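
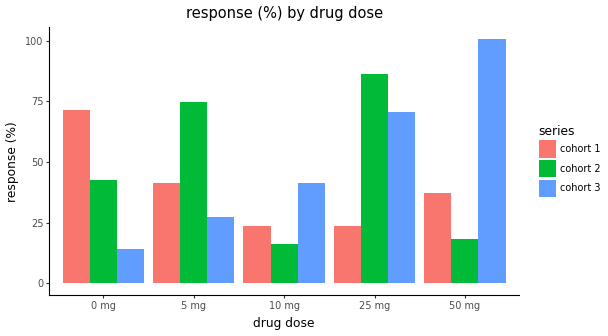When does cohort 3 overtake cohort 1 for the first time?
10 mg

5 mg: cohort 3 ≈ 30 vs cohort 1 ≈ 40 (not yet); 10 mg: cohort 3 ≈ 40 vs cohort 1 ≈ 20 (first crossover).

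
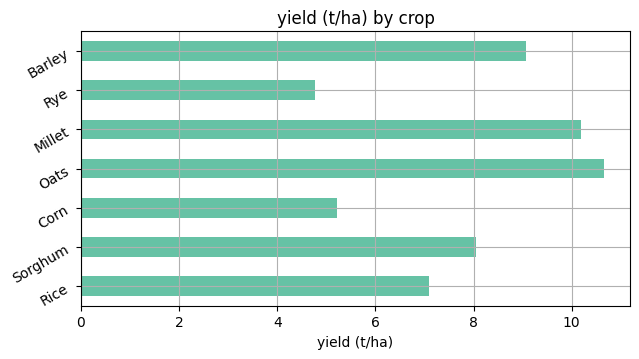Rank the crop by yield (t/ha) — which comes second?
Top 3: Oats ≈ 11, Millet ≈ 10, Barley ≈ 9.

Millet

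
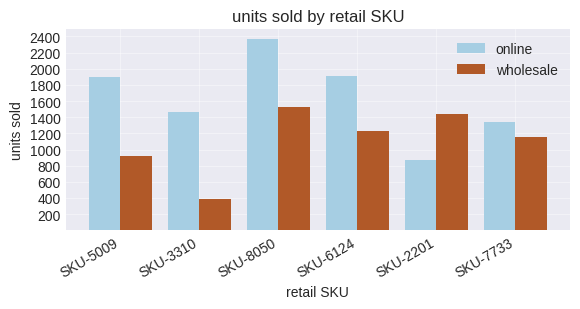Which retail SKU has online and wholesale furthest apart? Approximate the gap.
SKU-3310, ≈ 1000

SKU-3310: online ≈ 1400, wholesale ≈ 400 → gap ≈ 1000. Next-largest (SKU-5009) is only ≈ 800.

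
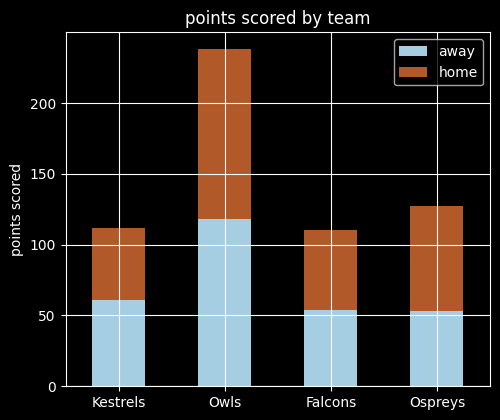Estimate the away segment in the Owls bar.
≈ 120

away top ≈ 120, bottom ≈ 0; segment ≈ 120.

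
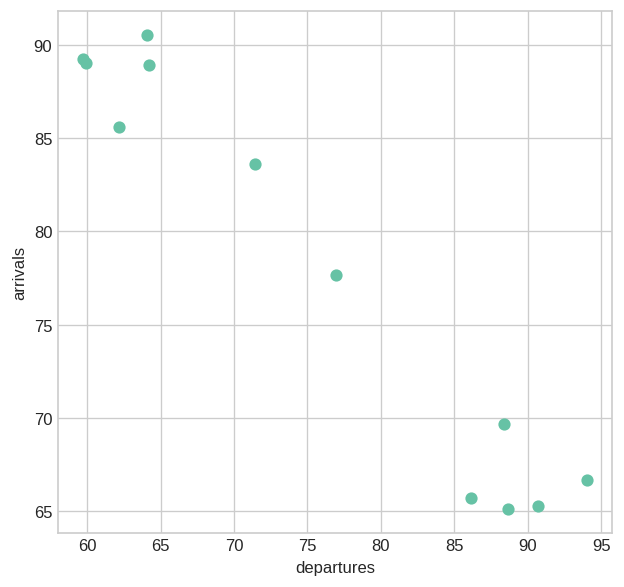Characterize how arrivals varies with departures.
Points are negatively correlated; strong (|r| ≈ 1.0).

negative, strong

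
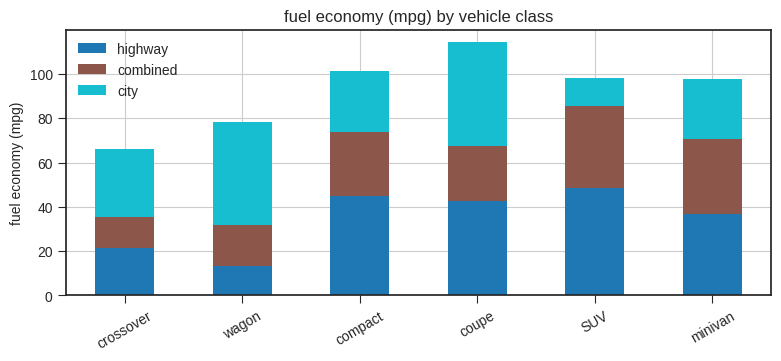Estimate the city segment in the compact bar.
city top ≈ 100, bottom ≈ 70; segment ≈ 30.

≈ 30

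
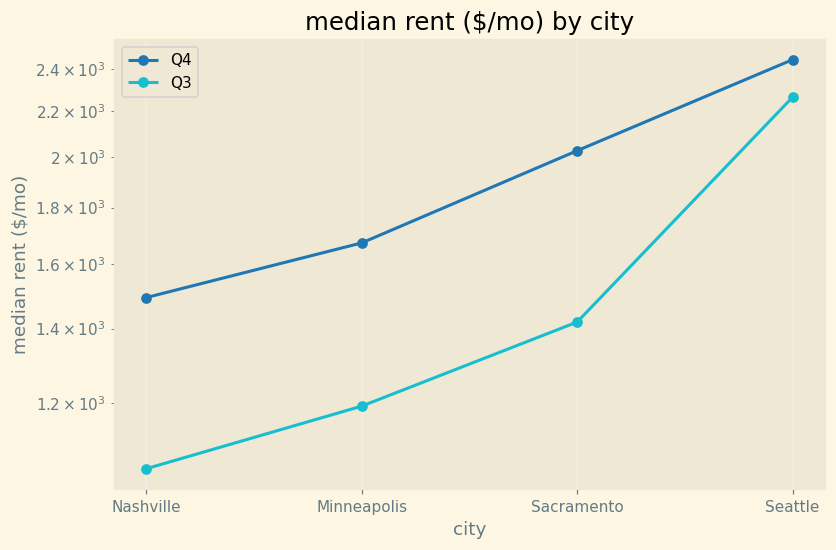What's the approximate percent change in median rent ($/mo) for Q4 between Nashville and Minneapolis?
Nashville ≈ 1400, Minneapolis ≈ 1600; (1600 − 1400) / 1400 ≈ +14.3%.

≈ +14.3%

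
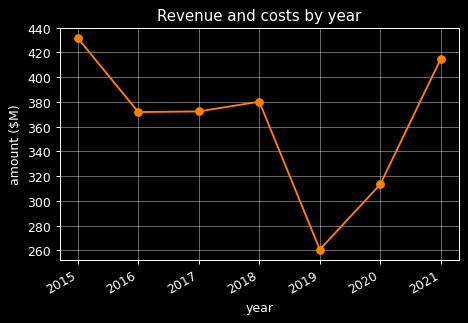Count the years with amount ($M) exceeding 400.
2

Above 400: 2015, 2021.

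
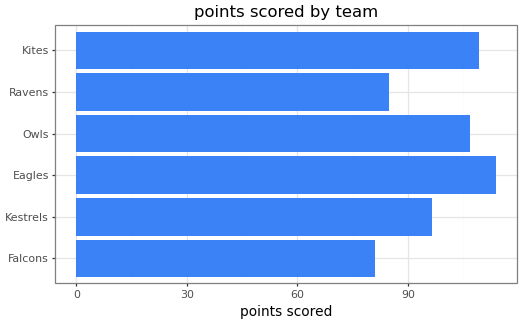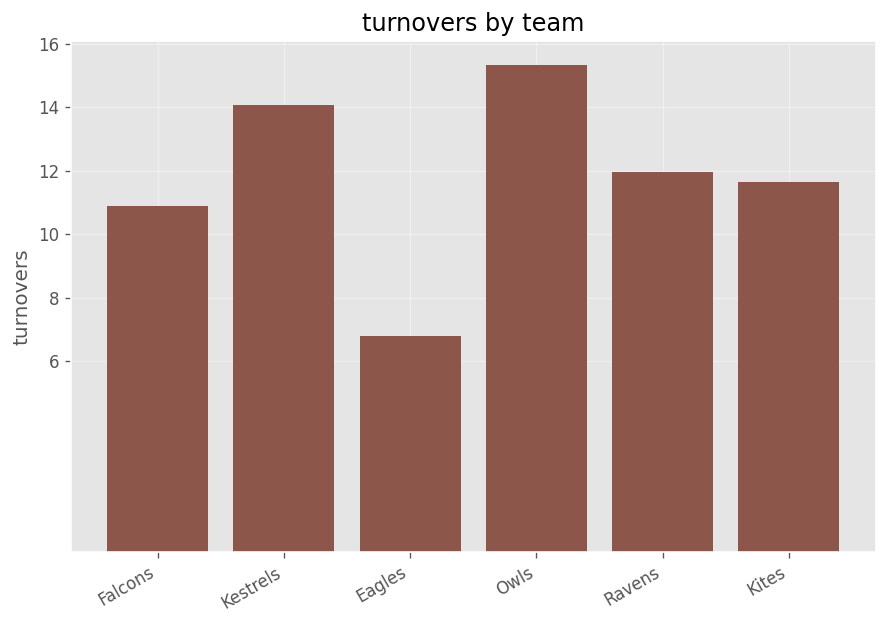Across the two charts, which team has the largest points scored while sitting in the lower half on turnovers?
Chart 2 median turnovers ≈ 12; below-median teams: Falcons, Eagles, Kites. Among those, Eagles has the highest points scored (≈ 120).

Eagles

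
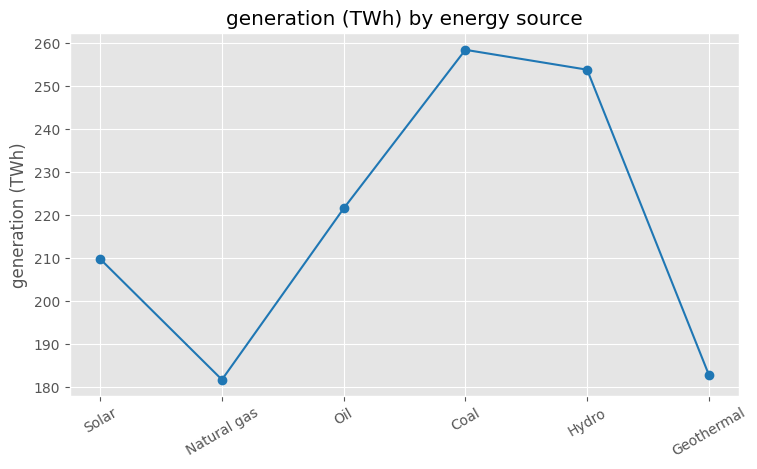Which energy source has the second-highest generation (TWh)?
Top 3: Coal ≈ 260, Hydro ≈ 250, Oil ≈ 220.

Hydro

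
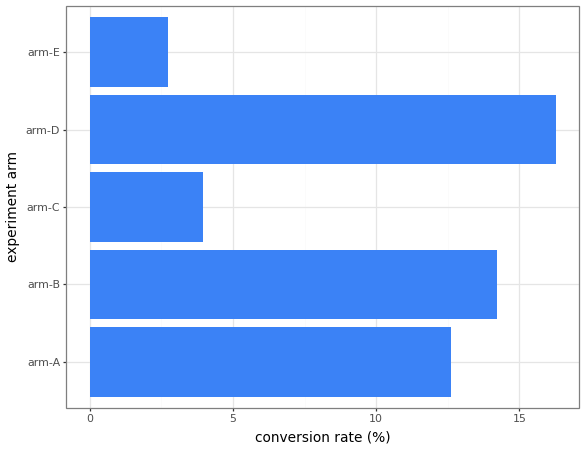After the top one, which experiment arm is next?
Top 3: arm-D ≈ 16, arm-B ≈ 14, arm-A ≈ 12.

arm-B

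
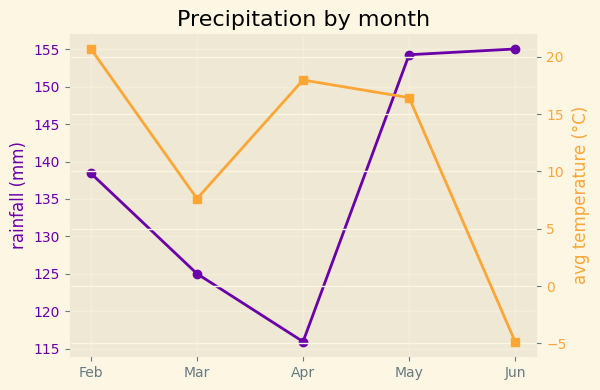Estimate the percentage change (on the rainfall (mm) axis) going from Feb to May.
≈ +10.7%

Feb ≈ 140, May ≈ 155; (155 − 140) / 140 ≈ +10.7%.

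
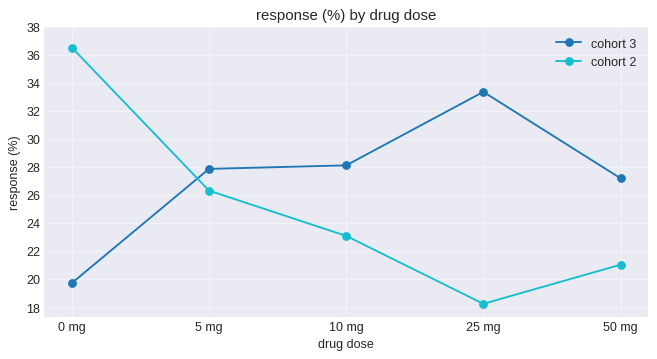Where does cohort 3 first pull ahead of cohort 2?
5 mg

0 mg: cohort 3 ≈ 20 vs cohort 2 ≈ 36 (not yet); 5 mg: cohort 3 ≈ 28 vs cohort 2 ≈ 26 (first crossover).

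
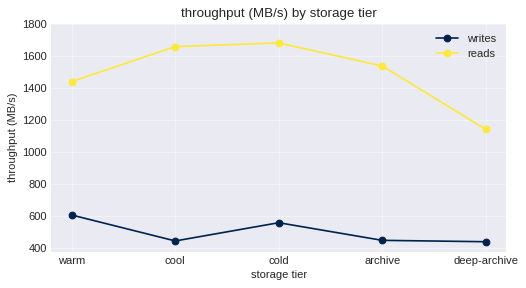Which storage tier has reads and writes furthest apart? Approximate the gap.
cool: reads ≈ 1600, writes ≈ 400 → gap ≈ 1200. Next-largest (cold) is only ≈ 1000.

cool, ≈ 1200 MB/s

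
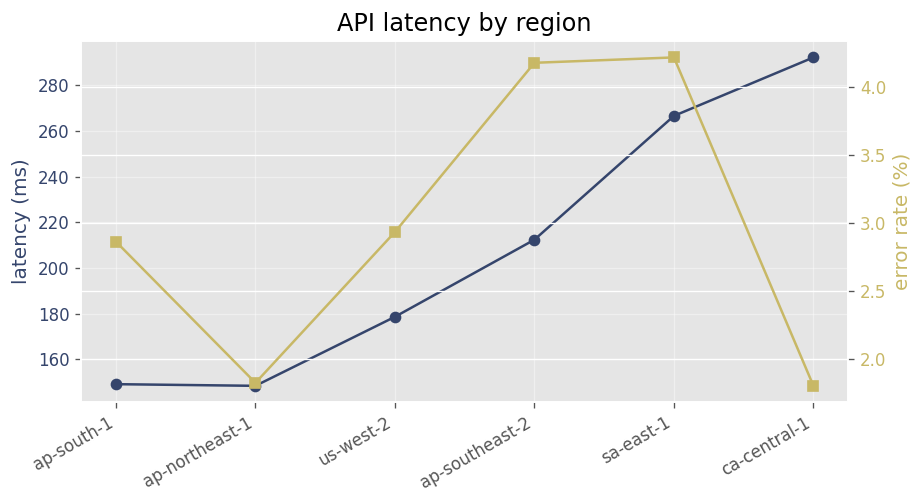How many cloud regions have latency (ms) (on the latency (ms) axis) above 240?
Above 240: sa-east-1, ca-central-1.

2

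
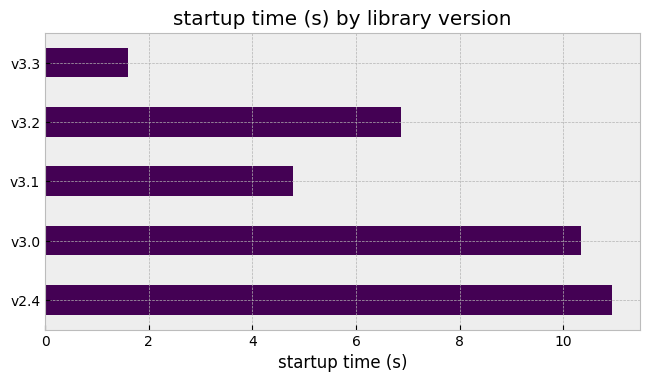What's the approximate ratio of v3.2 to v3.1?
v3.2 ≈ 7, v3.1 ≈ 5; 7/5 ≈ 1.4.

≈ 1.4×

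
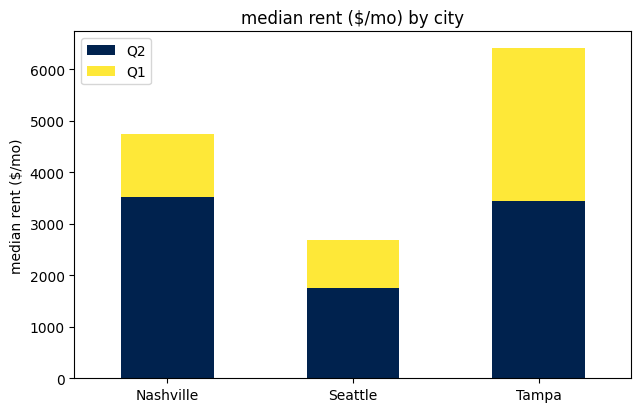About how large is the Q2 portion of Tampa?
Q2 top ≈ 3000, bottom ≈ 0; segment ≈ 3000.

≈ 3000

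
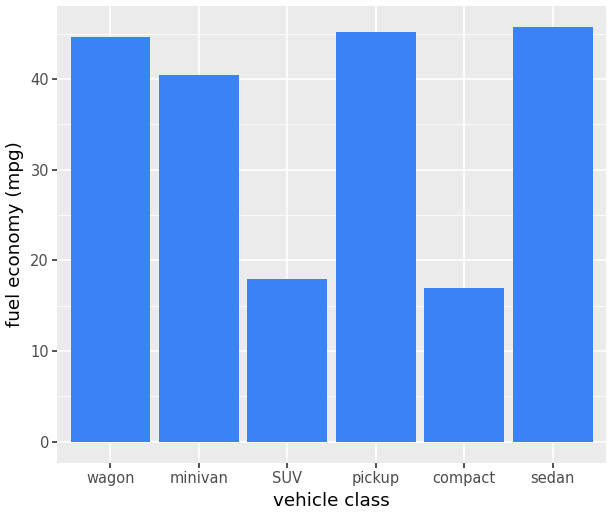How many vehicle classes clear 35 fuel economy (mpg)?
Above 35: wagon, minivan, pickup, sedan.

4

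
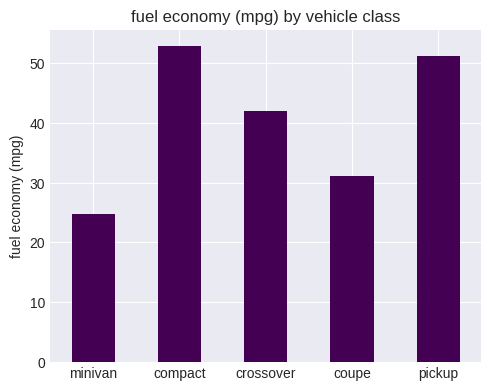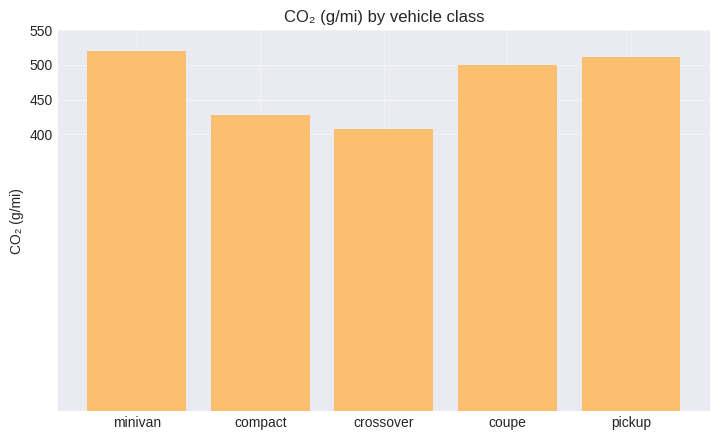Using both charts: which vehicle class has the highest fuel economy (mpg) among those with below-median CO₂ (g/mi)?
compact

Chart 2 median CO₂ (g/mi) ≈ 500; below-median vehicle classes: compact, crossover. Among those, compact has the highest fuel economy (mpg) (≈ 55).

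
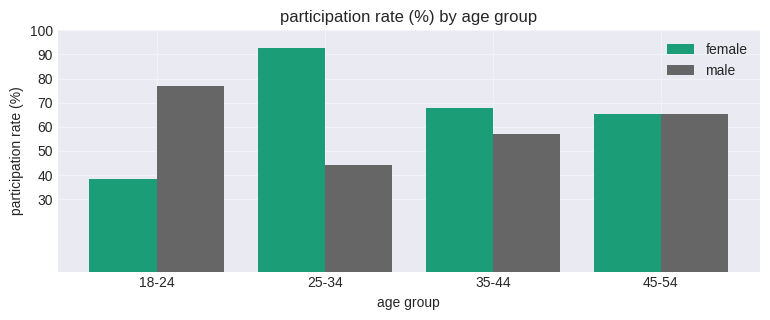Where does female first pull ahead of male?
18-24: female ≈ 40 vs male ≈ 80 (not yet); 25-34: female ≈ 90 vs male ≈ 40 (first crossover).

25-34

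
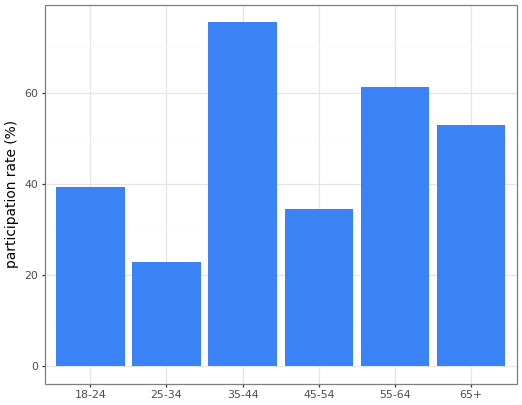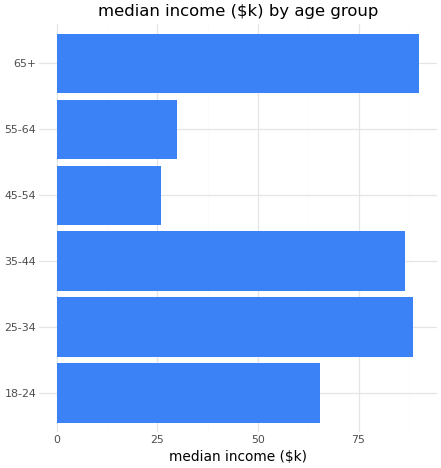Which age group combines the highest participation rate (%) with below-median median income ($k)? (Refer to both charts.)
Chart 2 median median income ($k) ≈ 80; below-median age groups: 18-24, 45-54, 55-64. Among those, 55-64 has the highest participation rate (%) (≈ 60).

55-64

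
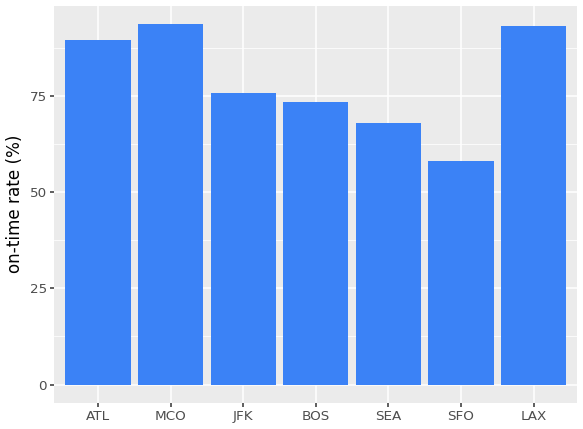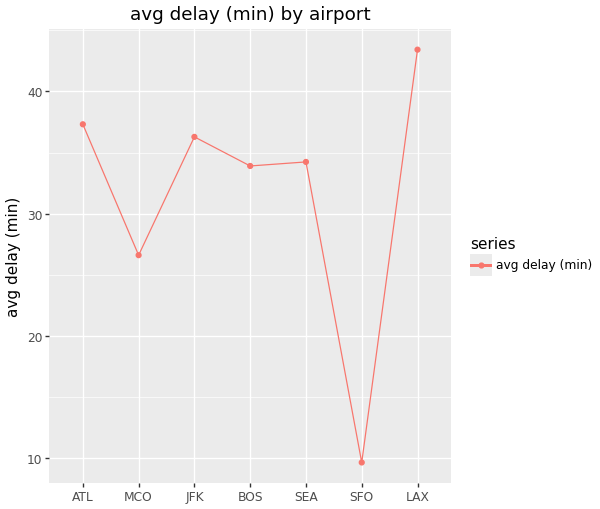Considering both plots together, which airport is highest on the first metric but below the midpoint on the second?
Chart 2 median avg delay (min) ≈ 35; below-median airports: MCO, BOS, SFO. Among those, MCO has the highest on-time rate (%) (≈ 90).

MCO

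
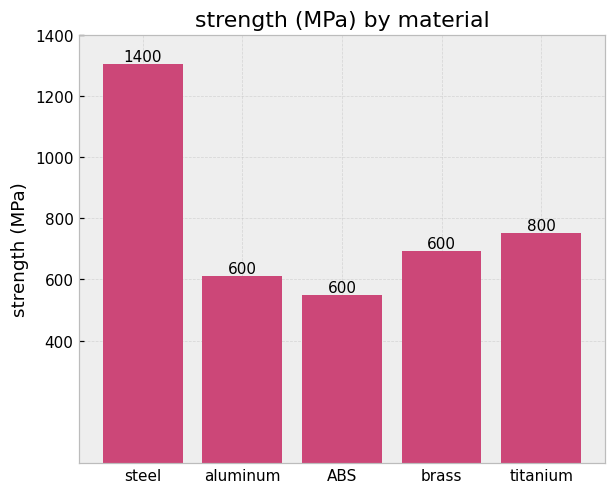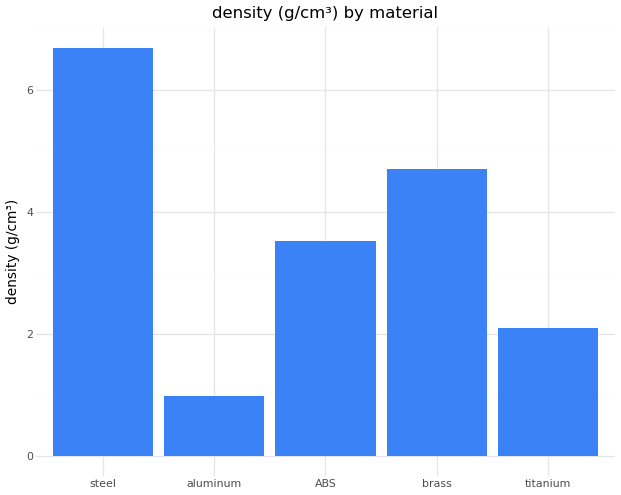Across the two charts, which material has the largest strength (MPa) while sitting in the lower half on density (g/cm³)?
titanium

Chart 2 median density (g/cm³) ≈ 4; below-median materials: aluminum, titanium. Among those, titanium has the highest strength (MPa) (≈ 800).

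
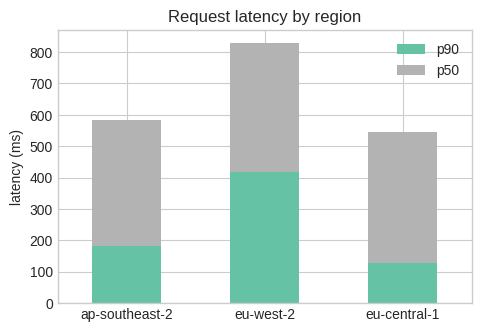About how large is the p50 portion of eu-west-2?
≈ 400

p50 top ≈ 800, bottom ≈ 400; segment ≈ 400.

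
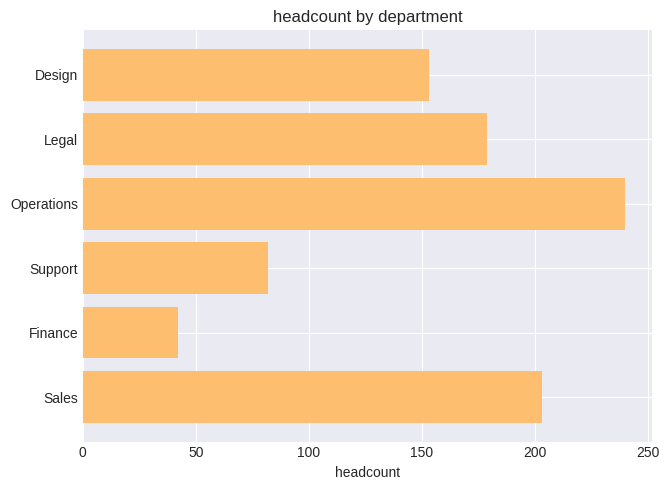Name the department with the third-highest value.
Top 4: Operations ≈ 240, Sales ≈ 200, Legal ≈ 180, Design ≈ 160.

Legal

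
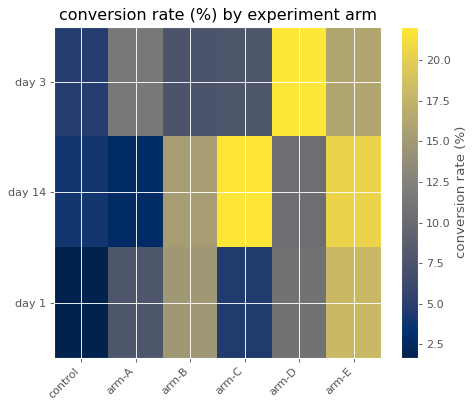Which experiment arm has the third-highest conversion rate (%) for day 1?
Top 4 for day 1: arm-E ≈ 18, arm-B ≈ 14, arm-D ≈ 10, arm-A ≈ 8.

arm-D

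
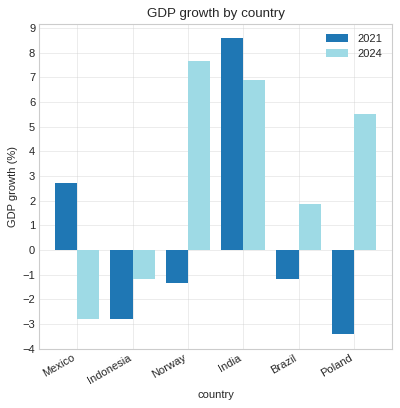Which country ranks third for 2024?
Poland

Top 4 for 2024: Norway ≈ 8, India ≈ 7, Poland ≈ 6, Brazil ≈ 2.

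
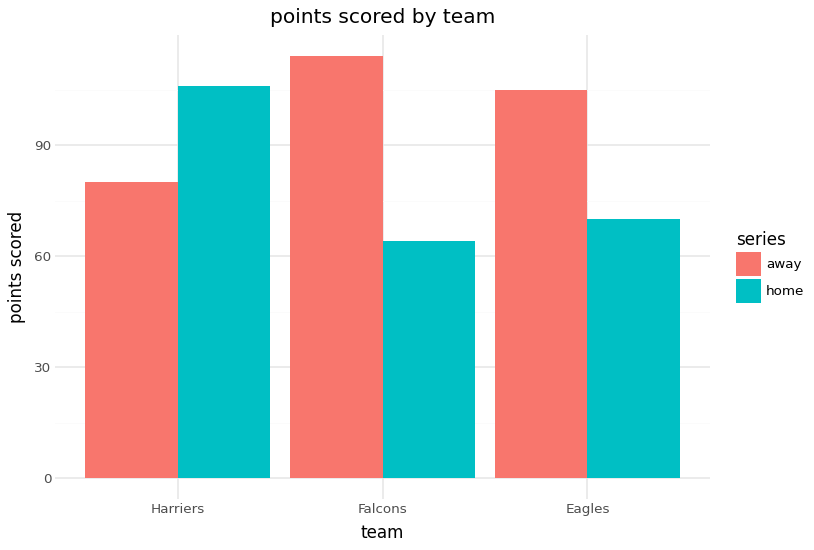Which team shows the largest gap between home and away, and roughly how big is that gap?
Falcons: home ≈ 60, away ≈ 110 → gap ≈ 50. Next-largest (Eagles) is only ≈ 30.

Falcons, ≈ 50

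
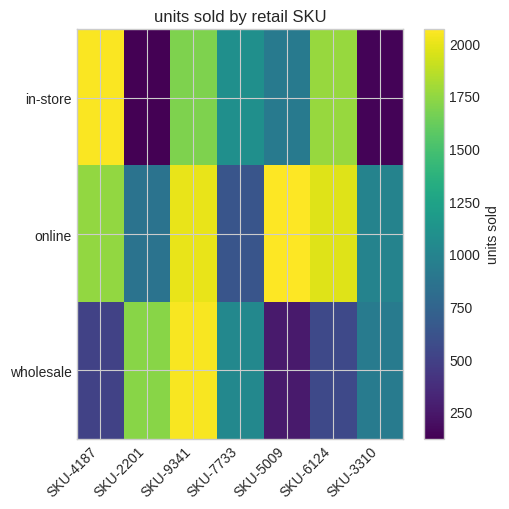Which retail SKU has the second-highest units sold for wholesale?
Top 3 for wholesale: SKU-9341 ≈ 2000, SKU-2201 ≈ 1800, SKU-7733 ≈ 1000.

SKU-2201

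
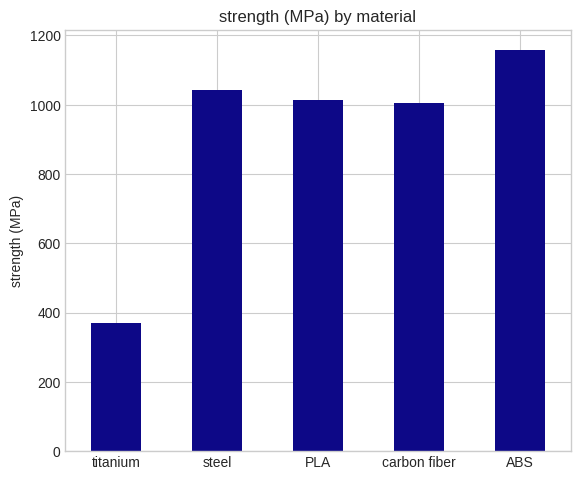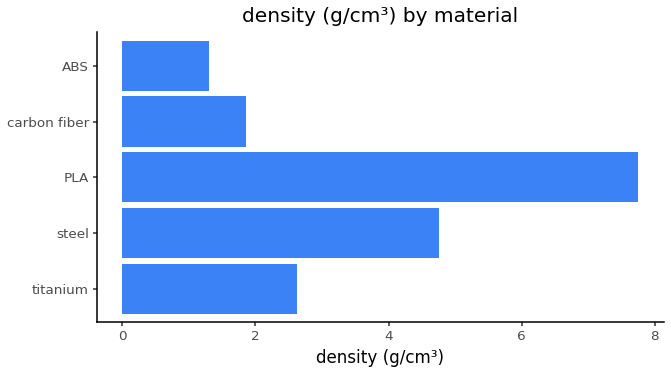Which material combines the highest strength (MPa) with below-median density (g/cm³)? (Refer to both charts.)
ABS

Chart 2 median density (g/cm³) ≈ 3; below-median materials: carbon fiber, ABS. Among those, ABS has the highest strength (MPa) (≈ 1200).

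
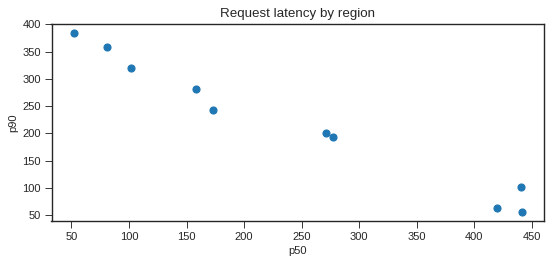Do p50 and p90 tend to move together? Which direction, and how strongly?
Points are negatively correlated; strong (|r| ≈ 1.0).

negative, strong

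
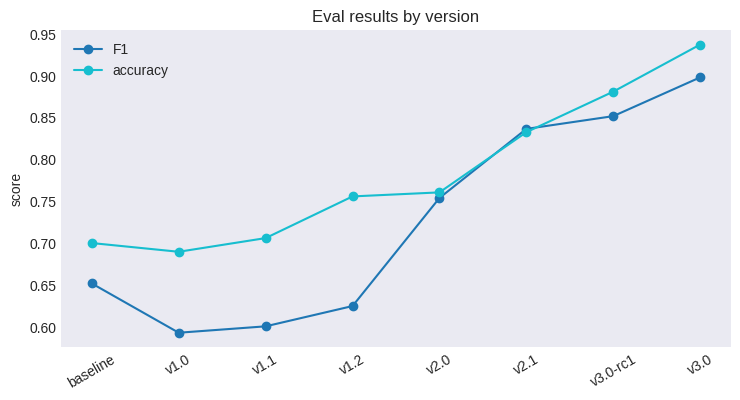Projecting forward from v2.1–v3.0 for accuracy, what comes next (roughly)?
Last three: 0.85, 0.90, 0.95 → slope ≈ 0.05/step → next ≈ 1.

≈ 1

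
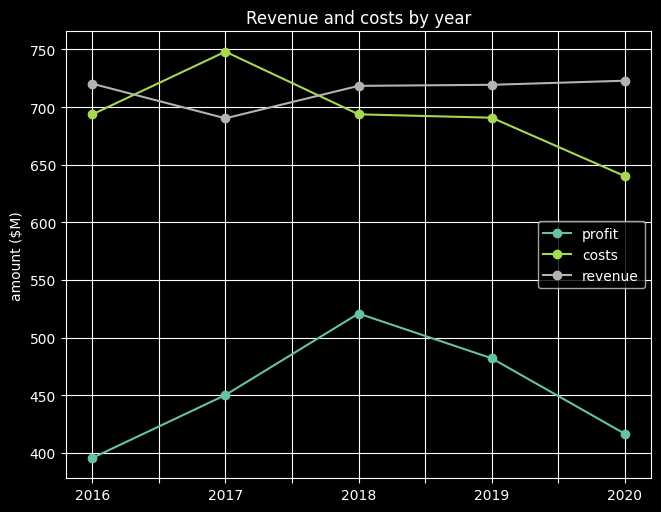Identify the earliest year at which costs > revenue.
2017

2016: costs ≈ 700 vs revenue ≈ 700 (not yet); 2017: costs ≈ 750 vs revenue ≈ 700 (first crossover).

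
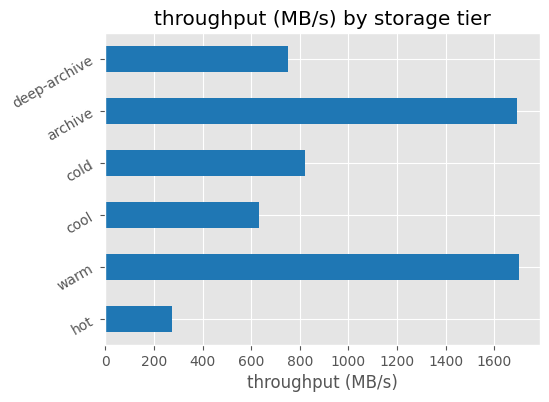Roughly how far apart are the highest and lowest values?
Max warm ≈ 1800, min hot ≈ 200; range ≈ 1600.

≈ 1600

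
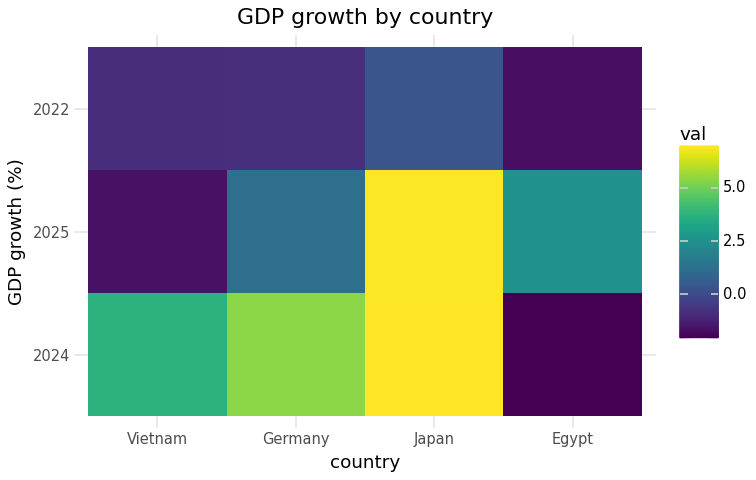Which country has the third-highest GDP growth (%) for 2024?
Vietnam

Top 4 for 2024: Japan ≈ 7, Germany ≈ 5, Vietnam ≈ 4, Egypt ≈ -2.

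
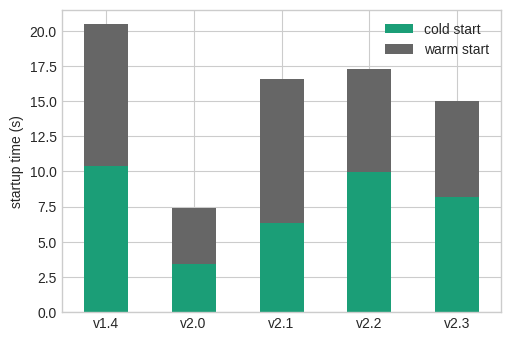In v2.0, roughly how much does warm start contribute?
warm start top ≈ 8, bottom ≈ 4; segment ≈ 4.

≈ 4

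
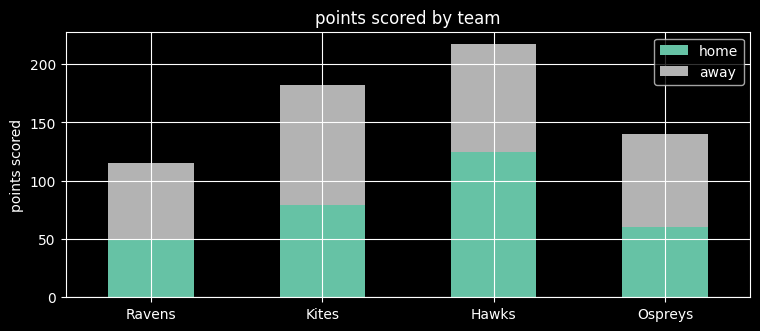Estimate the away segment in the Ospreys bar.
away top ≈ 140, bottom ≈ 60; segment ≈ 80.

≈ 80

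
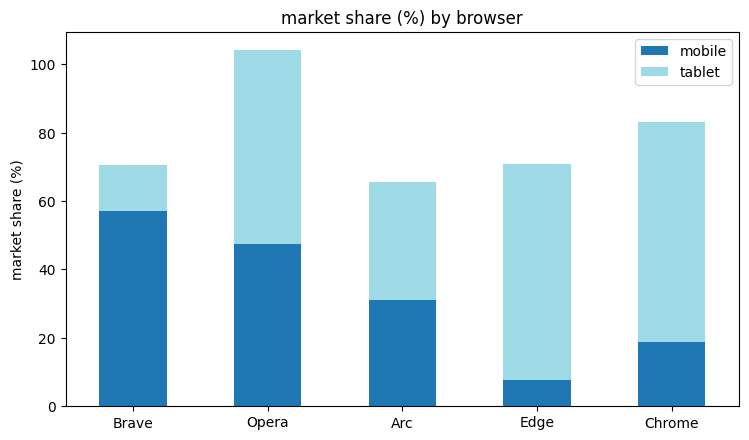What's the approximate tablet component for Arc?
≈ 40

tablet top ≈ 70, bottom ≈ 30; segment ≈ 40.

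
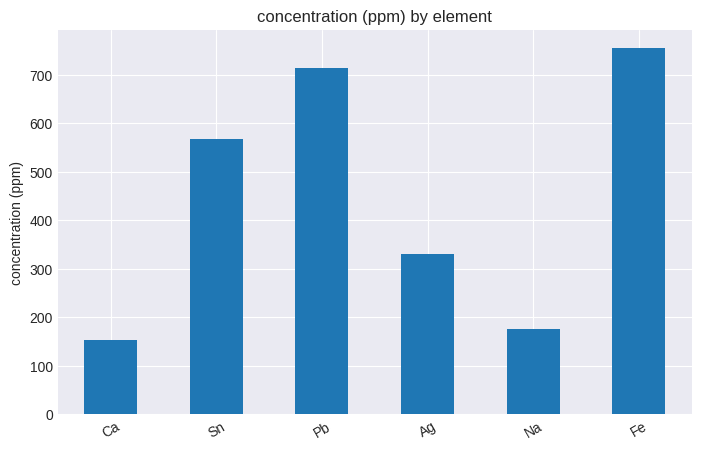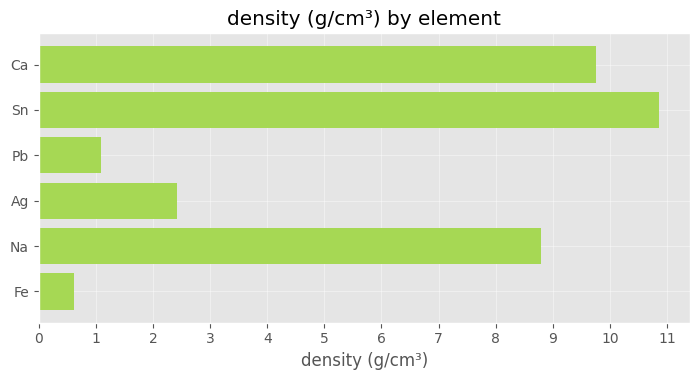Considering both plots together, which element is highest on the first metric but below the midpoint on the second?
Chart 2 median density (g/cm³) ≈ 6; below-median elements: Pb, Ag, Fe. Among those, Fe has the highest concentration (ppm) (≈ 800).

Fe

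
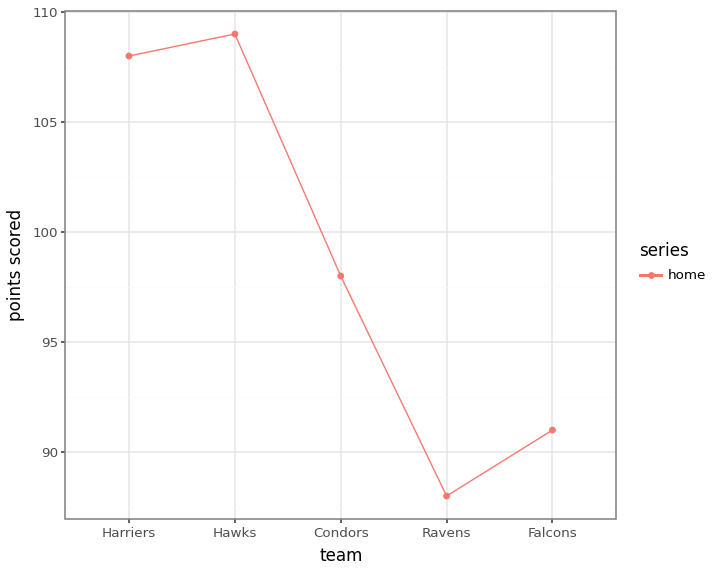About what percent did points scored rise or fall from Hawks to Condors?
≈ -9.3%

Hawks ≈ 108, Condors ≈ 98; (98 − 108) / 108 ≈ -9.3%.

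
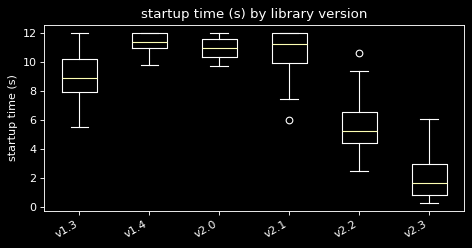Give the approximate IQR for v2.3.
≈ 2

Q3 ≈ 3, Q1 ≈ 1; IQR ≈ 2.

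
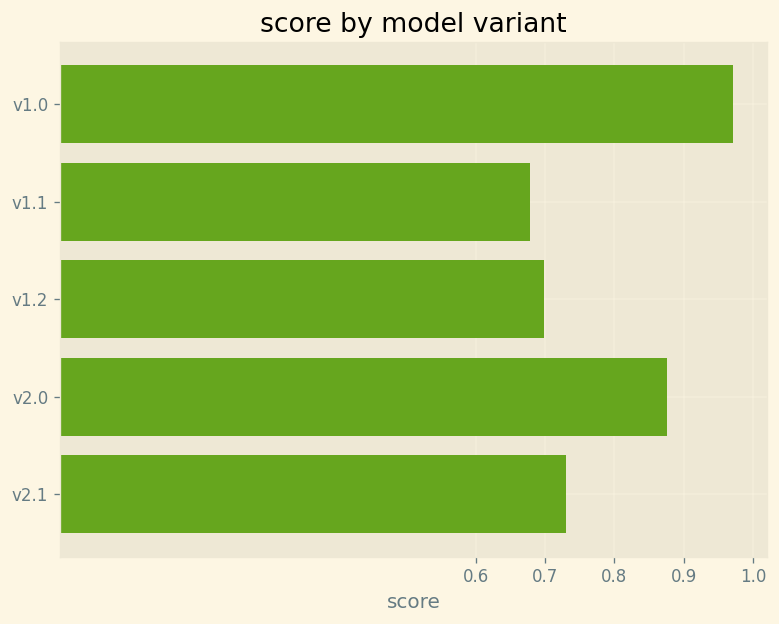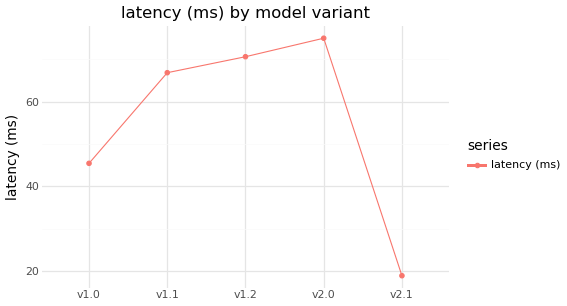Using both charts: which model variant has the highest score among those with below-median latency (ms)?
Chart 2 median latency (ms) ≈ 70; below-median model variants: v1.0, v2.1. Among those, v1.0 has the highest score (≈ 1).

v1.0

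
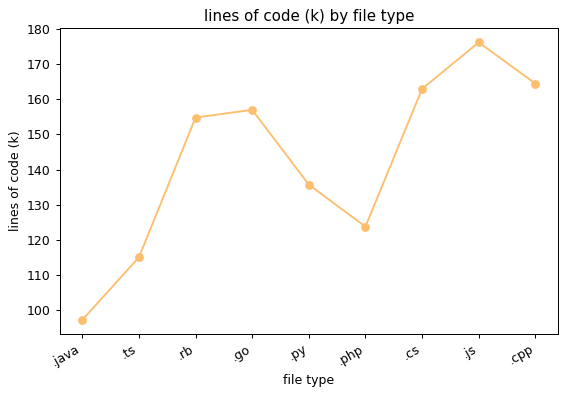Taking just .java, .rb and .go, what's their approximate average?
≈ 137

(100 + 150 + 160) / 3 ≈ 137.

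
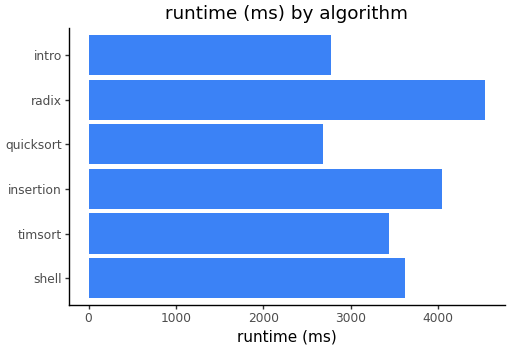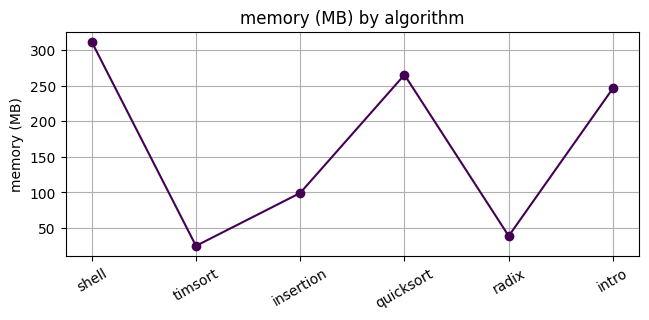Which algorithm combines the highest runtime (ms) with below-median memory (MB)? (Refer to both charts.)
radix

Chart 2 median memory (MB) ≈ 150; below-median algorithms: timsort, insertion, radix. Among those, radix has the highest runtime (ms) (≈ 4500).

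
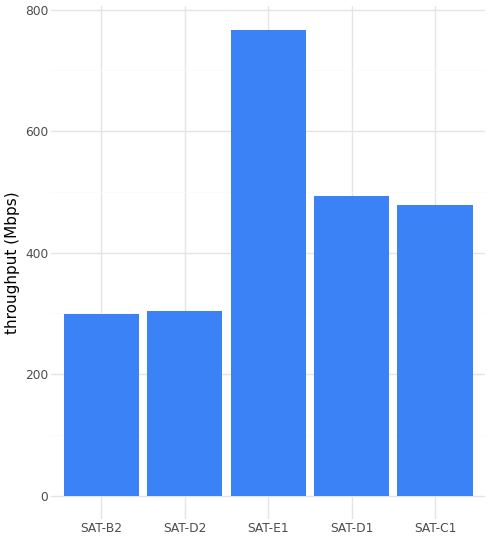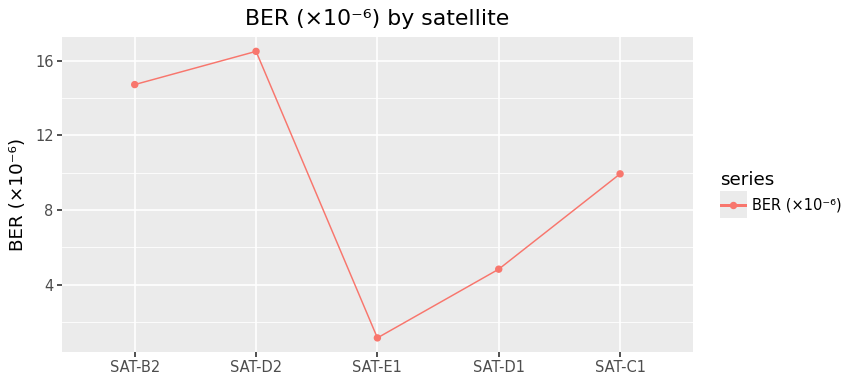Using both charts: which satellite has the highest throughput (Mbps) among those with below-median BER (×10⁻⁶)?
Chart 2 median BER (×10⁻⁶) ≈ 10; below-median satellites: SAT-E1, SAT-D1. Among those, SAT-E1 has the highest throughput (Mbps) (≈ 800).

SAT-E1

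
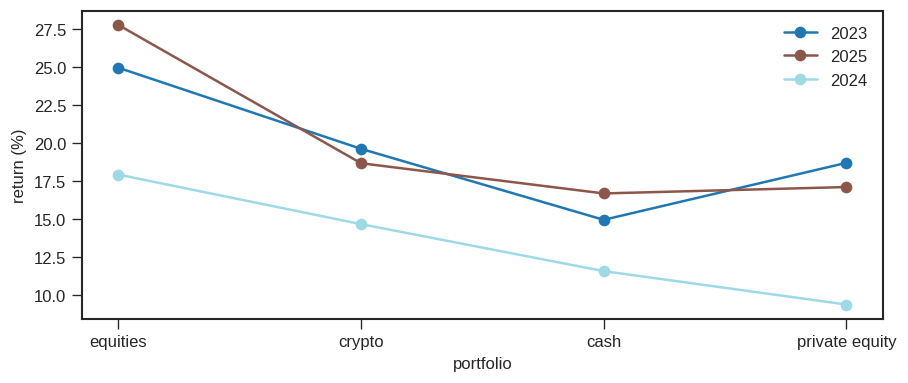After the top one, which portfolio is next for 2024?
crypto

Top 3 for 2024: equities ≈ 18, crypto ≈ 14, cash ≈ 12.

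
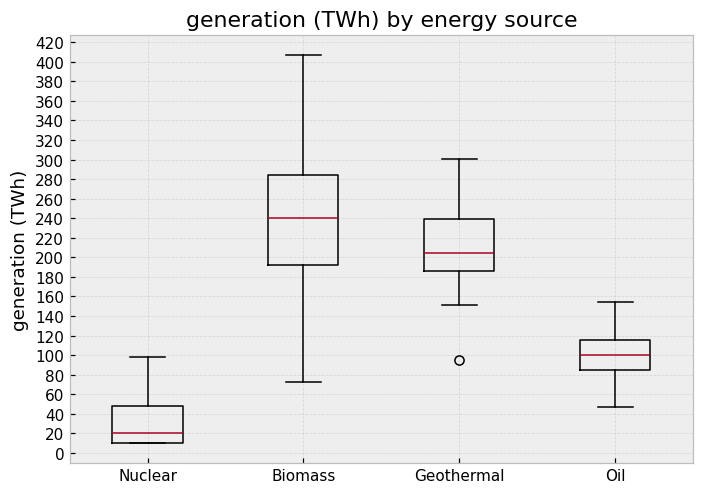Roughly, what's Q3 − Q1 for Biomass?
Q3 ≈ 280, Q1 ≈ 200; IQR ≈ 80.

≈ 80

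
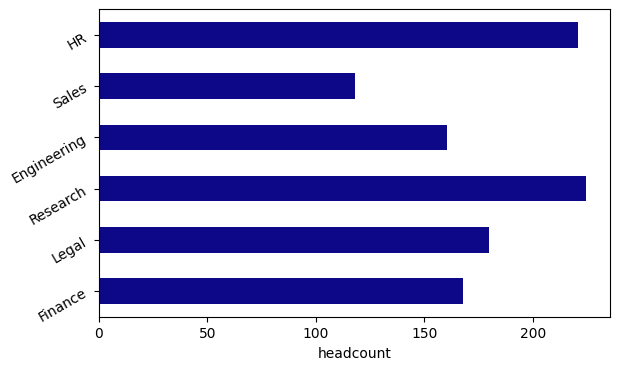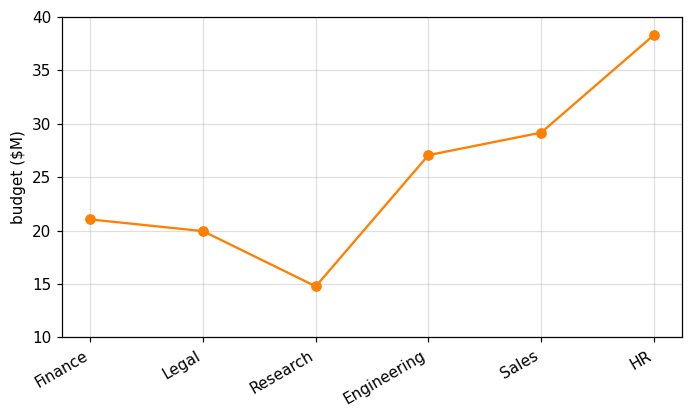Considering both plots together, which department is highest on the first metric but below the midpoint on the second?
Chart 2 median budget ($M) ≈ 25; below-median departments: Finance, Legal, Research. Among those, Research has the highest headcount (≈ 225).

Research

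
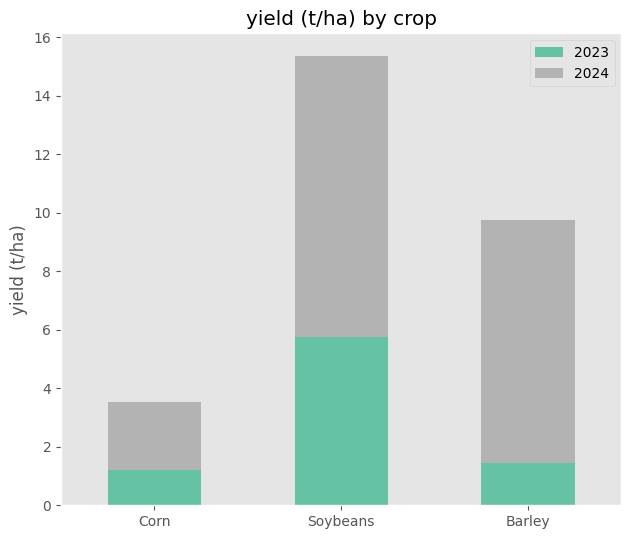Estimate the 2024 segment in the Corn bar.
2024 top ≈ 4, bottom ≈ 2; segment ≈ 2.

≈ 2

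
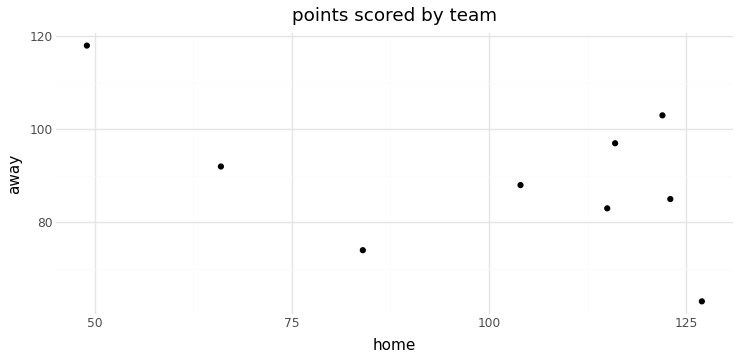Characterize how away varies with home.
Points are negatively correlated; moderate (|r| ≈ 0.5).

negative, moderate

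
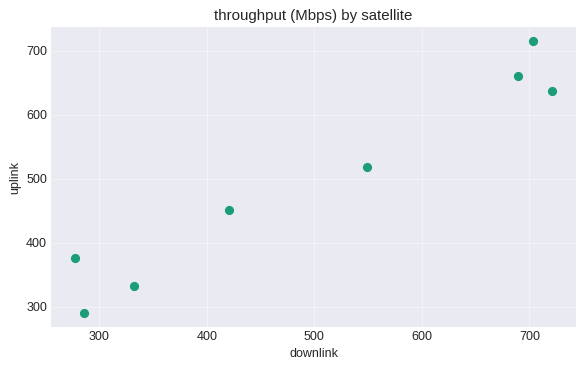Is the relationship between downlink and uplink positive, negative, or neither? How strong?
Points are positively correlated; strong (|r| ≈ 1.0).

positive, strong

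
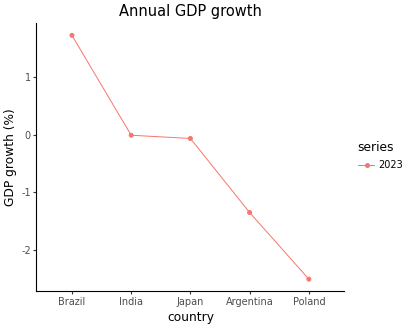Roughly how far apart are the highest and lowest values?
Max Brazil ≈ 1.5, min Poland ≈ -2.5; range ≈ 4.0.

≈ 4.0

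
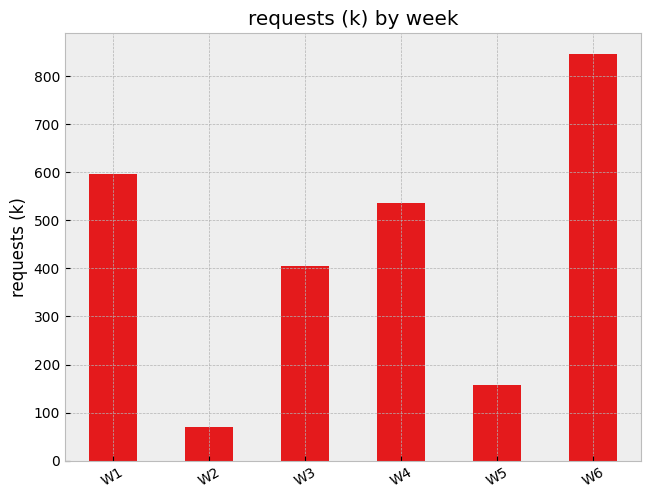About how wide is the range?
Max W6 ≈ 800, min W2 ≈ 100; range ≈ 700.

≈ 700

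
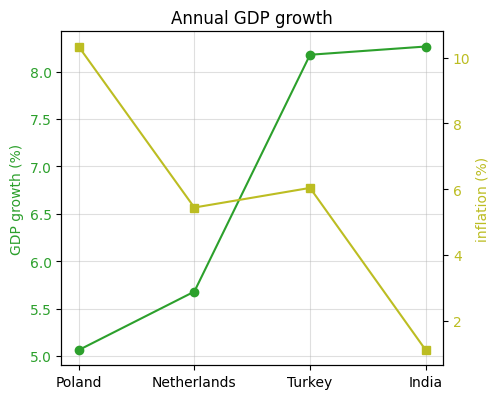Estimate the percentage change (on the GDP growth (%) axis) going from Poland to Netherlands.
≈ +10%

Poland ≈ 5.0, Netherlands ≈ 5.5; (5.5 − 5.0) / 5.0 ≈ +10%.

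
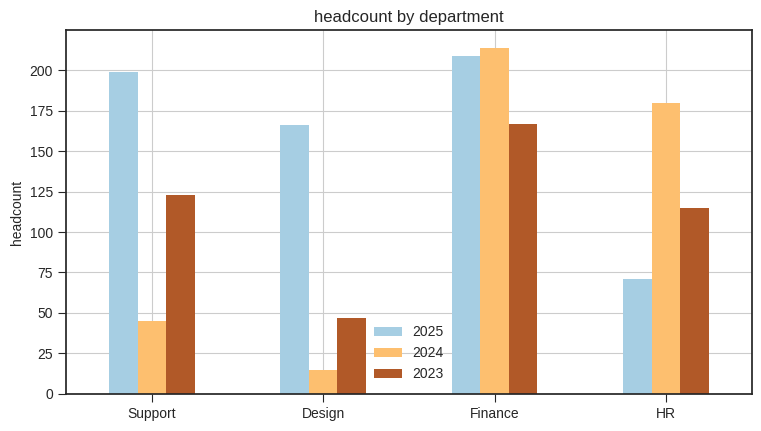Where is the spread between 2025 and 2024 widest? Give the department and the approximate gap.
Support, ≈ 160

Support: 2025 ≈ 200, 2024 ≈ 40 → gap ≈ 160. Next-largest (Design) is only ≈ 140.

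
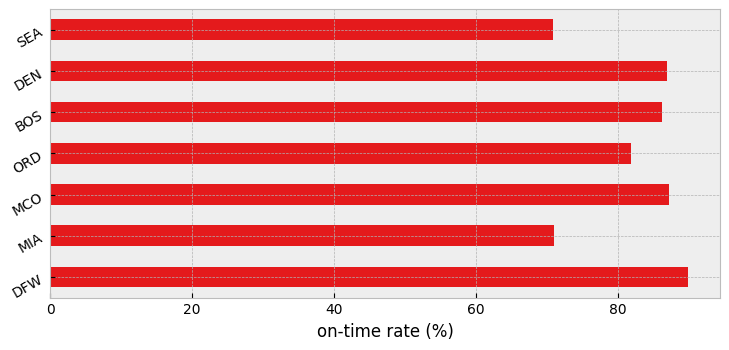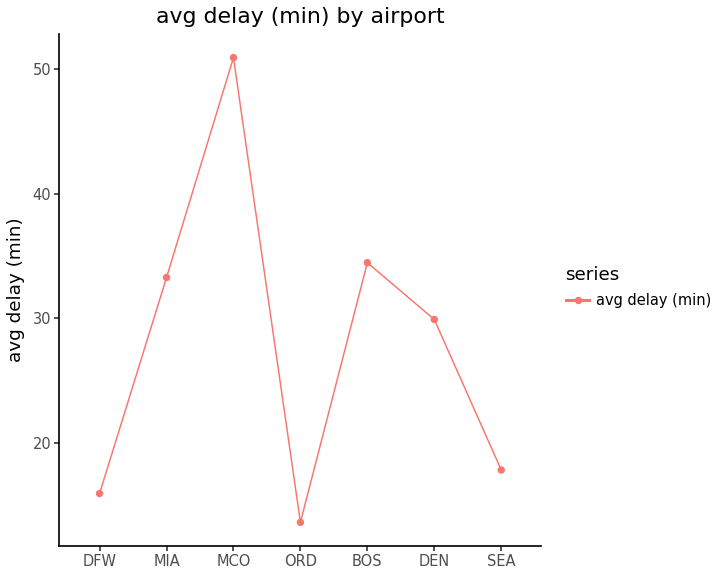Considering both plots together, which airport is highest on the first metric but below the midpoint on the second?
Chart 2 median avg delay (min) ≈ 30; below-median airports: DFW, ORD, SEA. Among those, DFW has the highest on-time rate (%) (≈ 90).

DFW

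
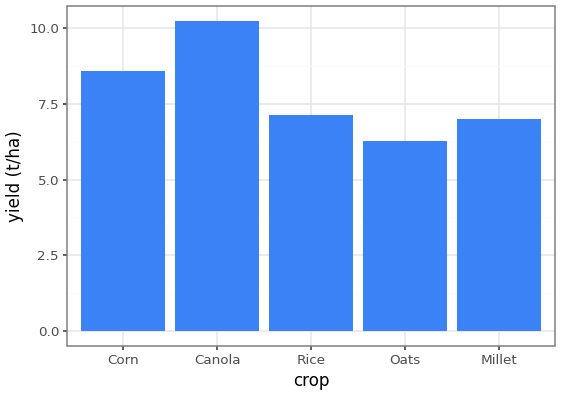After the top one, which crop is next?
Corn

Top 3: Canola ≈ 10, Corn ≈ 9, Rice ≈ 7.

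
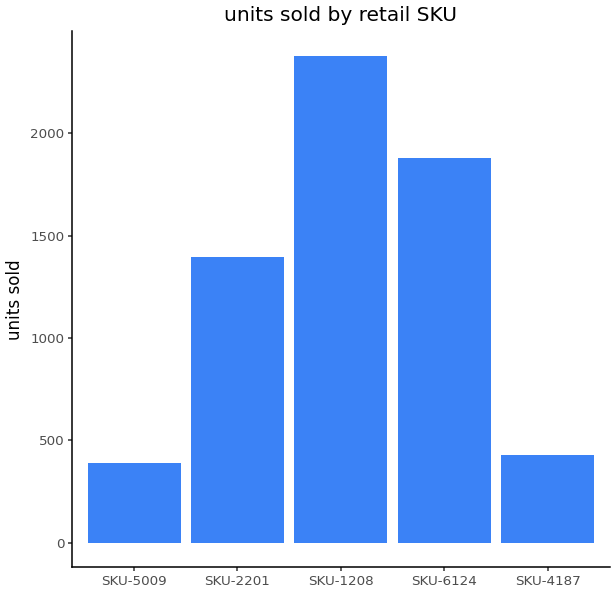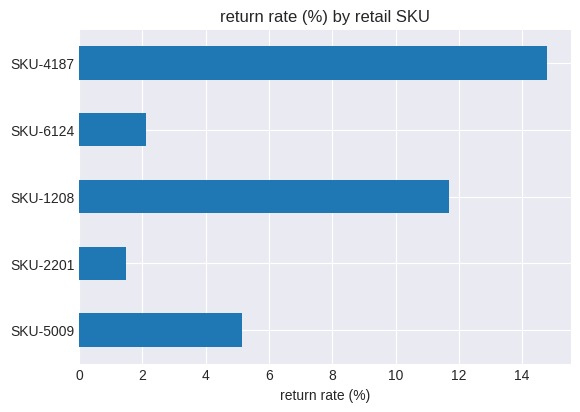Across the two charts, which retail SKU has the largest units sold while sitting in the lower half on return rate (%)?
SKU-6124

Chart 2 median return rate (%) ≈ 6; below-median retail SKUs: SKU-2201, SKU-6124. Among those, SKU-6124 has the highest units sold (≈ 2000).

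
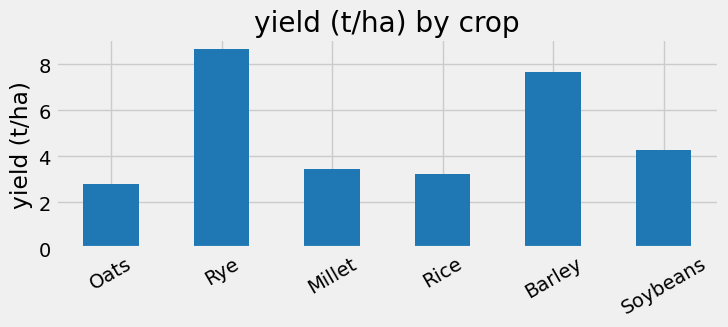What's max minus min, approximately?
Max Rye ≈ 9, min Oats ≈ 3; range ≈ 6.

≈ 6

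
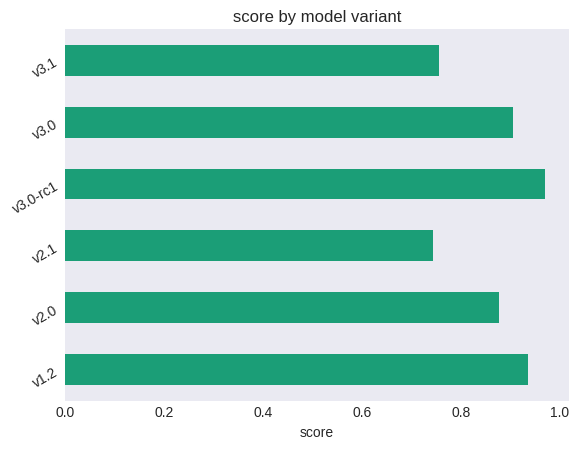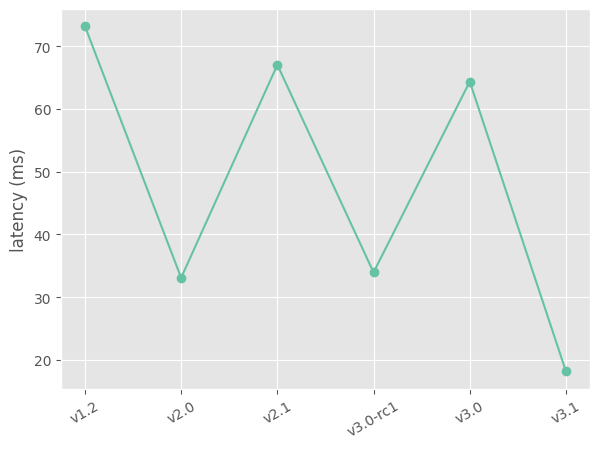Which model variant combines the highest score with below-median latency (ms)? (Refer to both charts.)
Chart 2 median latency (ms) ≈ 50; below-median model variants: v2.0, v3.0-rc1, v3.1. Among those, v3.0-rc1 has the highest score (≈ 1).

v3.0-rc1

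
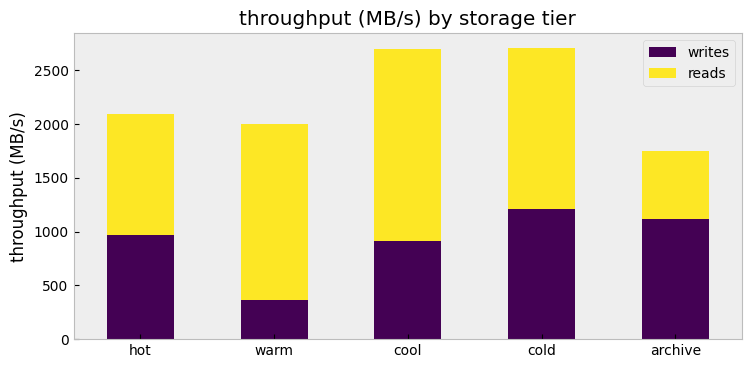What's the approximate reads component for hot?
≈ 1000

reads top ≈ 2000, bottom ≈ 1000; segment ≈ 1000.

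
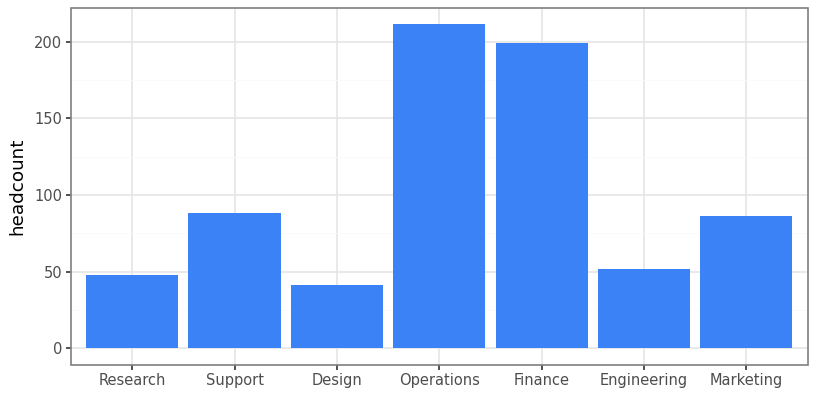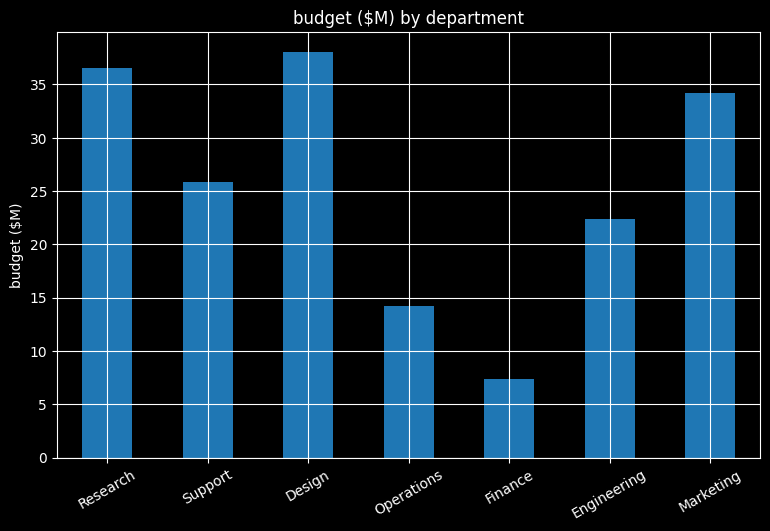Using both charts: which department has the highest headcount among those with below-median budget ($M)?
Chart 2 median budget ($M) ≈ 25; below-median departments: Operations, Finance, Engineering. Among those, Operations has the highest headcount (≈ 220).

Operations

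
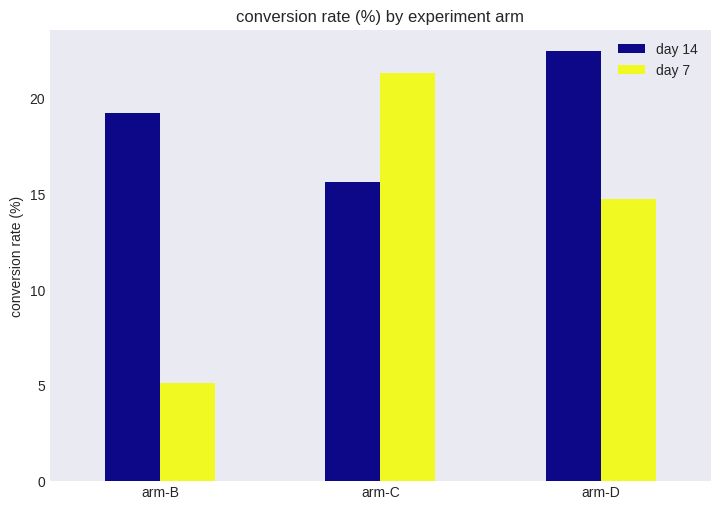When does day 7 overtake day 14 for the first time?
arm-C

arm-B: day 7 ≈ 6 vs day 14 ≈ 20 (not yet); arm-C: day 7 ≈ 22 vs day 14 ≈ 16 (first crossover).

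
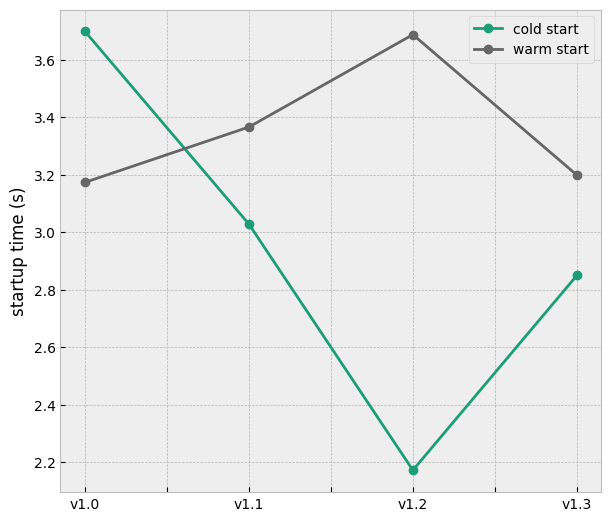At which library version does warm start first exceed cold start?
v1.1

v1.0: warm start ≈ 3.2 vs cold start ≈ 3.6 (not yet); v1.1: warm start ≈ 3.4 vs cold start ≈ 3.0 (first crossover).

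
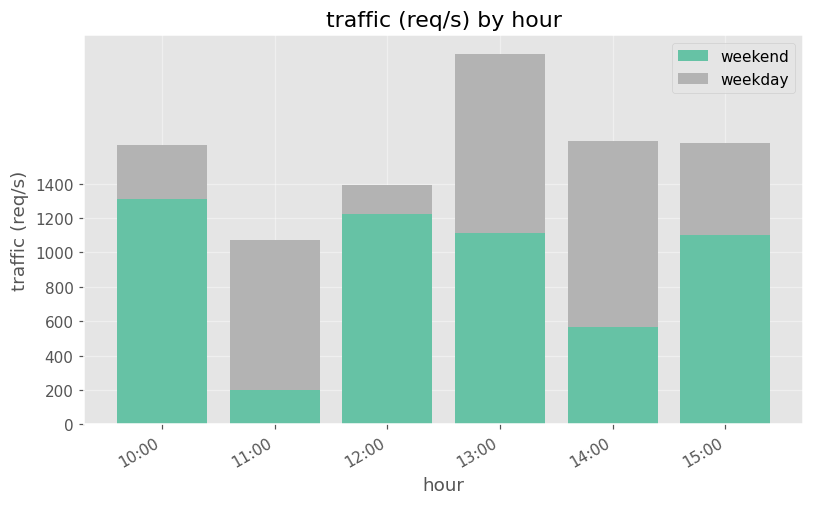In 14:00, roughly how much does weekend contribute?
weekend top ≈ 600, bottom ≈ 0; segment ≈ 600.

≈ 600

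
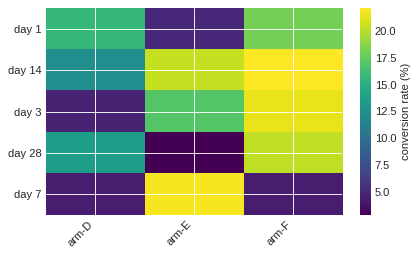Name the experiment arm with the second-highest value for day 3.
Top 3 for day 3: arm-F ≈ 22, arm-E ≈ 16, arm-D ≈ 4.

arm-E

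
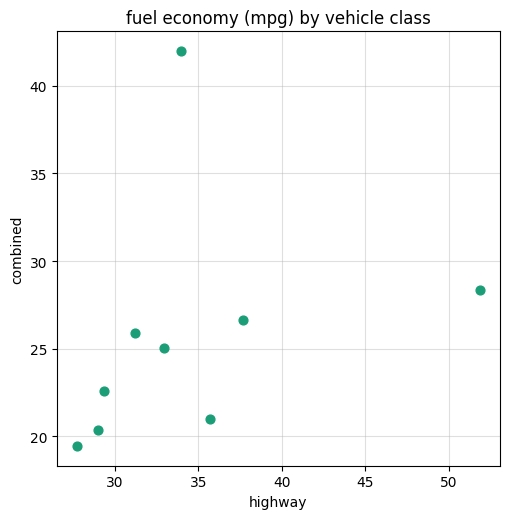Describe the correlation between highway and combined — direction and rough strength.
positive, weak

Points are positively correlated; weak (|r| ≈ 0.3).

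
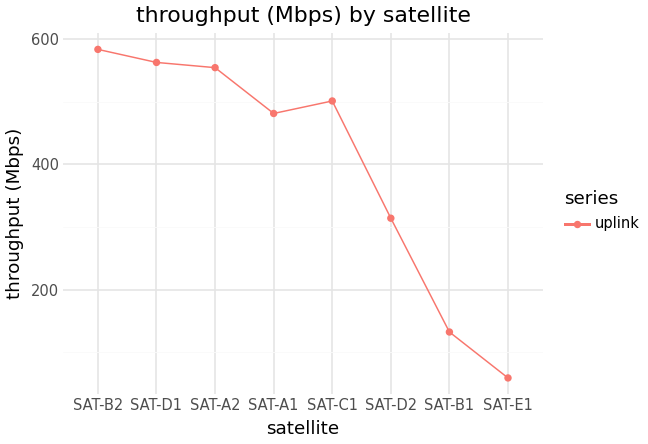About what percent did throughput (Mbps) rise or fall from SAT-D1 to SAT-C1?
SAT-D1 ≈ 550, SAT-C1 ≈ 500; (500 − 550) / 550 ≈ -9.1%.

≈ -9.1%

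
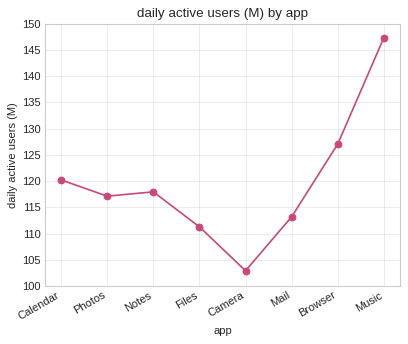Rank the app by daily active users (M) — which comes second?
Browser

Top 3: Music ≈ 145, Browser ≈ 125, Calendar ≈ 120.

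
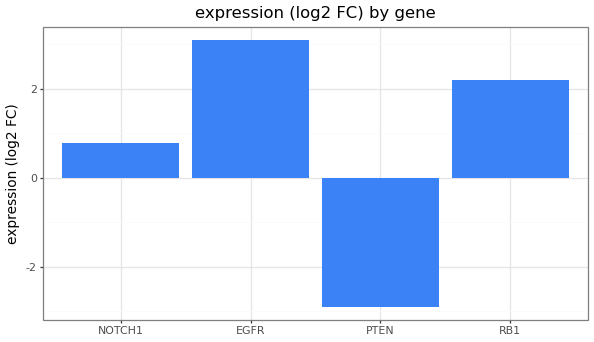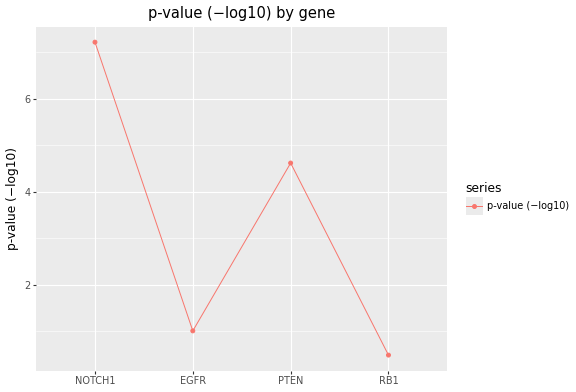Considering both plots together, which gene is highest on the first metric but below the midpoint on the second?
Chart 2 median p-value (−log10) ≈ 3; below-median genes: EGFR, RB1. Among those, EGFR has the highest expression (log2 FC) (≈ 3).

EGFR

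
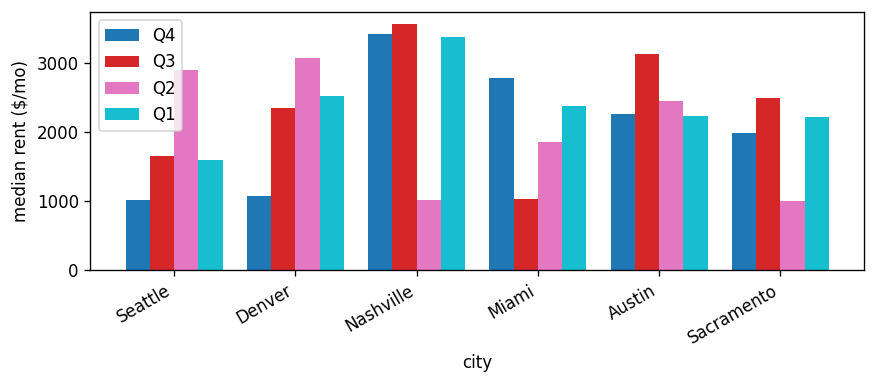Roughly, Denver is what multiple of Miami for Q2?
≈ 1.5×

Denver ≈ 3000, Miami ≈ 2000; 3000/2000 ≈ 1.5.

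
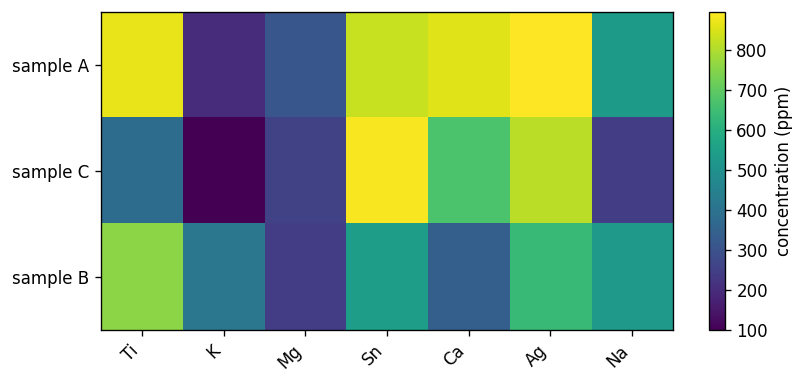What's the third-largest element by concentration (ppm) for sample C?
Ca

Top 4 for sample C: Sn ≈ 900, Ag ≈ 800, Ca ≈ 700, Ti ≈ 400.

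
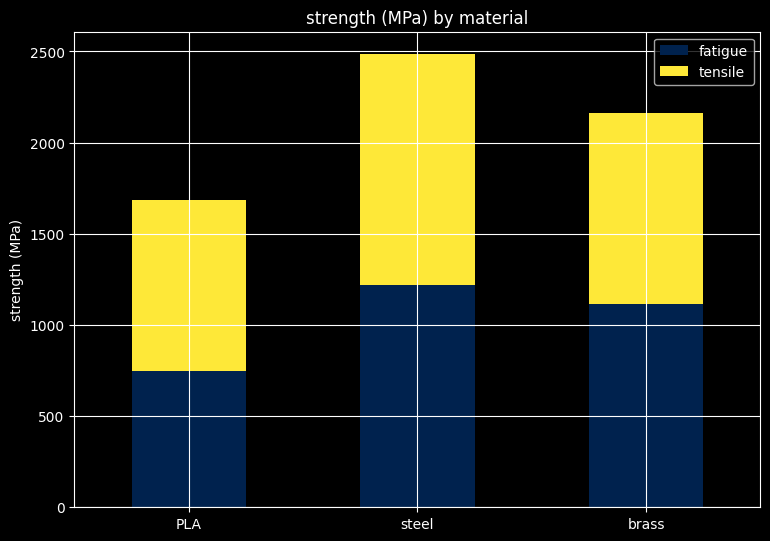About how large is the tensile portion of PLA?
tensile top ≈ 1500, bottom ≈ 500; segment ≈ 1000.

≈ 1000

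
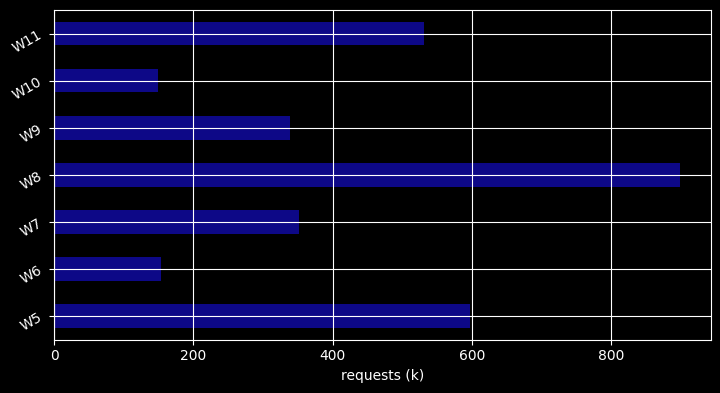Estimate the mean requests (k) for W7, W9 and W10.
(400 + 300 + 100) / 3 ≈ 267.

≈ 267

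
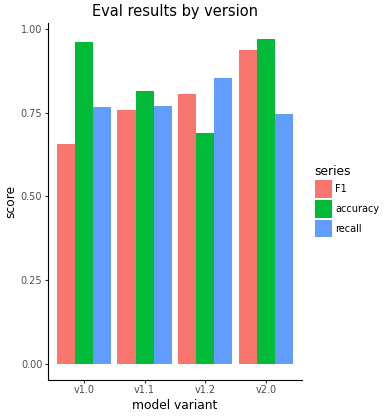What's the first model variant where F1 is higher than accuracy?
v1.2

v1.1: F1 ≈ 0.8 vs accuracy ≈ 0.8 (not yet); v1.2: F1 ≈ 0.8 vs accuracy ≈ 0.7 (first crossover).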